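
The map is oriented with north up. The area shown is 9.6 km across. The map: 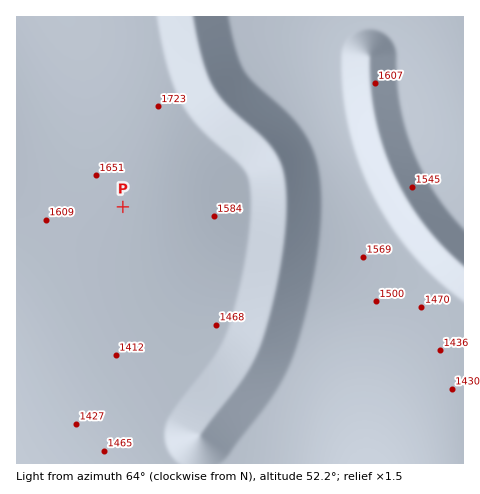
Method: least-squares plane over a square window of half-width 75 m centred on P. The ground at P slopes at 5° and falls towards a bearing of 164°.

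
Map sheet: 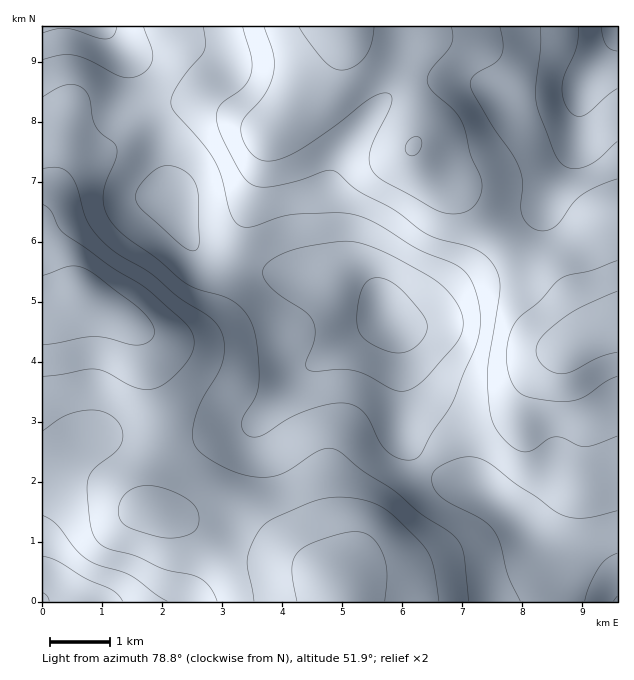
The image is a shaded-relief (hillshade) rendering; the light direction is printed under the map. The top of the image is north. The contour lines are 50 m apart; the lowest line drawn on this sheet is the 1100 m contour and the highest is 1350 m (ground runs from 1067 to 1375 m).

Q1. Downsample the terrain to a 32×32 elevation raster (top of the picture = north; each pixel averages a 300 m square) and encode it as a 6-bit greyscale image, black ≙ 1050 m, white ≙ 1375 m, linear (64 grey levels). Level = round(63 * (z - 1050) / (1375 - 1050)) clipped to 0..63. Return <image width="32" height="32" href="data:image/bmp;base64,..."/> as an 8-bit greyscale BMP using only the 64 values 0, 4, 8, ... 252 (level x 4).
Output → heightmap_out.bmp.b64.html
<image width="32" height="32" href="data:image/bmp;base64,Qk02CAAAAAAAADYEAAAoAAAAIAAAACAAAAABAAgAAAAAAAAEAAATCwAAEwsAAAABAAAAAAAAAAAAAAEBAQACAgIAAwMDAAQEBAAFBQUABgYGAAcHBwAICAgACQkJAAoKCgALCwsADAwMAA0NDQAODg4ADw8PABAQEAAREREAEhISABMTEwAUFBQAFRUVABYWFgAXFxcAGBgYABkZGQAaGhoAGxsbABwcHAAdHR0AHh4eAB8fHwAgICAAISEhACIiIgAjIyMAJCQkACUlJQAmJiYAJycnACgoKAApKSkAKioqACsrKwAsLCwALS0tAC4uLgAvLy8AMDAwADExMQAyMjIAMzMzADQ0NAA1NTUANjY2ADc3NwA4ODgAOTk5ADo6OgA7OzsAPDw8AD09PQA+Pj4APz8/AEBAQABBQUEAQkJCAENDQwBEREQARUVFAEZGRgBHR0cASEhIAElJSQBKSkoAS0tLAExMTABNTU0ATk5OAE9PTwBQUFAAUVFRAFJSUgBTU1MAVFRUAFVVVQBWVlYAV1dXAFhYWABZWVkAWlpaAFtbWwBcXFwAXV1dAF5eXgBfX18AYGBgAGFhYQBiYmIAY2NjAGRkZABlZWUAZmZmAGdnZwBoaGgAaWlpAGpqagBra2sAbGxsAG1tbQBubm4Ab29vAHBwcABxcXEAcnJyAHNzcwB0dHQAdXV1AHZ2dgB3d3cAeHh4AHl5eQB6enoAe3t7AHx8fAB9fX0Afn5+AH9/fwCAgIAAgYGBAIKCggCDg4MAhISEAIWFhQCGhoYAh4eHAIiIiACJiYkAioqKAIuLiwCMjIwAjY2NAI6OjgCPj48AkJCQAJGRkQCSkpIAk5OTAJSUlACVlZUAlpaWAJeXlwCYmJgAmZmZAJqamgCbm5sAnJycAJ2dnQCenp4An5+fAKCgoAChoaEAoqKiAKOjowCkpKQApaWlAKampgCnp6cAqKioAKmpqQCqqqoAq6urAKysrACtra0Arq6uAK+vrwCwsLAAsbGxALKysgCzs7MAtLS0ALW1tQC2trYAt7e3ALi4uAC5ubkAurq6ALu7uwC8vLwAvb29AL6+vgC/v78AwMDAAMHBwQDCwsIAw8PDAMTExADFxcUAxsbGAMfHxwDIyMgAycnJAMrKygDLy8sAzMzMAM3NzQDOzs4Az8/PANDQ0ADR0dEA0tLSANPT0wDU1NQA1dXVANbW1gDX19cA2NjYANnZ2QDa2toA29vbANzc3ADd3d0A3t7eAN/f3wDg4OAA4eHhAOLi4gDj4+MA5OTkAOXl5QDm5uYA5+fnAOjo6ADp6ekA6urqAOvr6wDs7OwA7e3tAO7u7gDv7+8A8PDwAPHx8QDy8vIA8/PzAPT09AD19fUA9vb2APf39wD4+PgA+fn5APr6+gD7+/sA/Pz8AP39/QD+/v4A////AOTc1Mi4qJiQiHRgUEQwIBQMFCAsOEhYcIiUnKSsuMjc2My8rKCQgHh0aFhMQDAcEBAUICw4SFx0iJigqLC4wMzAsJiIfHRkYFxYVExAMCAYGBwgLDxMYHSImKSstLi8wKyYgGxgWFBQUFRUUEQ4MCgkJCg0SFhsfIycrLCwsLC0nJB4YExEREhMVFhUUEhAODQwNEhccICMnKiwrKSgoKSQhHRgTERESFBUWFxcWFBISEhQYHiMmKSssKiglIyMkIR8dGRYUFBUWFxkaGxoYFxcYGx8jJikrLComJCIgICEfHx4cGhgYGRocHiAgHhwbGx0gJCYmJykpJSEgIB8fHx4fHx4cGxobHR8jJSQiHx0dICQoKCYlJSQgHR0eHh0eHR4fHh0bGhseISUnJyUiICAjJysqKCUjIBwaGxwcGxwcHR0dGxkYGh0hJCcpKCYlJCYpLS0qJyQfGhcXGBcYGhkaGhoXFRUXGx8iJSkrKyopKi0vLy0pJR8YFBIRERQXFBUWFRIQERQYHCAkKS0vLy4vMTMzMCsmHxcRDQsMDxIODxAQDQwOERUaHyQpLTAyMzQ2ODg0LykgFg8KBwcJDAkKCwsJCQsPFBofJSotLzI1ODs9PDg0LSMXDwoHBQUGBgYHBwcIDBEXHCEmKi0vMjU6Pj89OjYvJRoSDgoHBQUEBAQGCAsRGB4iJSktLzEzNTo+Pjs3NC4lHBcTDwsJBwYEBQgNEhoiJykqLTAyMzQ1OTw7NzQwKiMdGRYTEA4MCwkKEBYcIyotLS0uMTM0NDU3ODYyLiomIRwaGBYVFBIQDxMZICUqLzAuLCwuMDEyMzMxLiolIh8cGhoaGRgXFRIUGiEnKy8xMS0pKCorLC0uLSsnIRwaGBgZGx0cGRcWExceJiwvMjIxLCclJScnJygnJB8aFhQUFhkcHx8bFxUWGSAnLTEzMzEsJSEgISIjIiAcGBQSERIUGBwgIR4bGBocISYrMDIyMCojHBobHR4eGhURDg4QEhQYHCAjIyEeHh8iJSktLy8tJx8XFBUXGhsYEg0LDA8SFRoeIiYpJyQhISQmKCotLCkjGhIPDxIVGBcTDQoLDxMYHCAjKCwrKCMjJSgpKSooJR8YEQ0NDhEUFhUQDAwPFBofIiUqLi4qJSQmKSsqKSYiHxoVEA0MDQ8TFRMQEBMYHSIkJywxMS4nJigrLi0qJyMhHxsUDgwMDA8SExITFxsfIiQnLjM0MisrLDAyMS4pJiQjHhYQDAsKCw4REhMXGx0fIictMjY2MjEzNjYzLyooJiMdFg8MCQgICw8RERQXGh0hJiswNjk5ODo7ODItKigmIhsTDgoHBgcKDhARExYZHSImKi82PA="/>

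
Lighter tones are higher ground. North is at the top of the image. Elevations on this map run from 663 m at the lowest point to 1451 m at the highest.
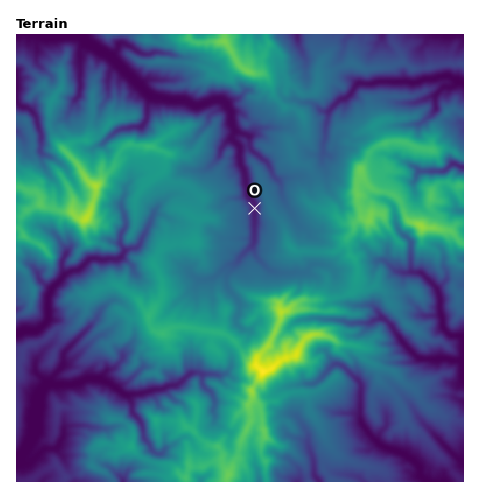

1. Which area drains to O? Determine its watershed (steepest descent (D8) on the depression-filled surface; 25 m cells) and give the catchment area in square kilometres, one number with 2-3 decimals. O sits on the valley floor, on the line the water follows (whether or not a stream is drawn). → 8.287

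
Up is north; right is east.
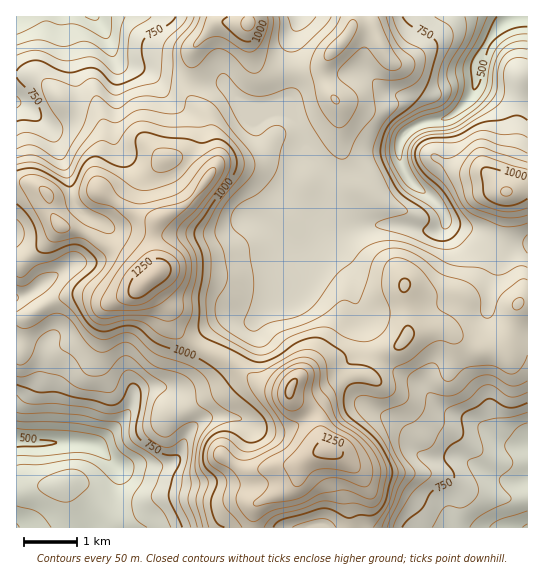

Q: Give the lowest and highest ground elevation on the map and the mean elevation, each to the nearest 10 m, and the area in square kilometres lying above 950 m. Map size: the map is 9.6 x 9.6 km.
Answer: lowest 460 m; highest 1290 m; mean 880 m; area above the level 27.9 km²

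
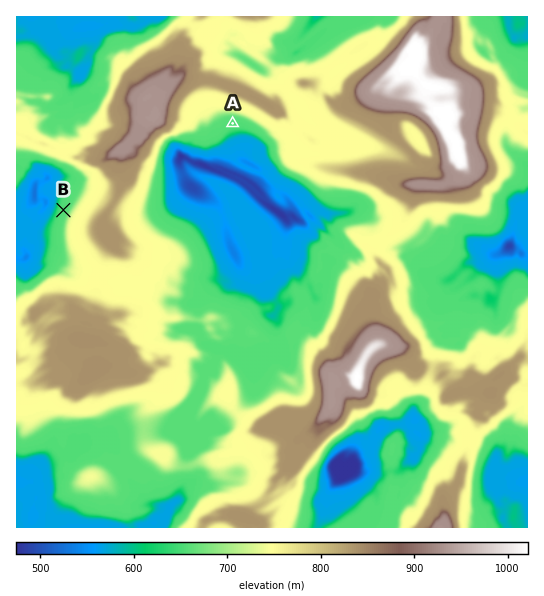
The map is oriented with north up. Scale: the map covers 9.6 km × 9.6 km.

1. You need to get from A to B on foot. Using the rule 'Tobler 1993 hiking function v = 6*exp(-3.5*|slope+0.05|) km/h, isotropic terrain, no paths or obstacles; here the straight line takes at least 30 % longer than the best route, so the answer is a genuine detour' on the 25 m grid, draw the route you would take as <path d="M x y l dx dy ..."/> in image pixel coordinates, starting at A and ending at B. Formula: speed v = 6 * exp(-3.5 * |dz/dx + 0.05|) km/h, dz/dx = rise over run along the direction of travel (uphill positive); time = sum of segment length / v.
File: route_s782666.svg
<path d="M233 123l-20 0-6 3-5 0-8 5-17 0-14 7-8 7-5 10-8 8-3 6-2 2-22 11-2 3-3 5-4 4-5 3-15 0-5 2-10 10-2 1-6 0"/>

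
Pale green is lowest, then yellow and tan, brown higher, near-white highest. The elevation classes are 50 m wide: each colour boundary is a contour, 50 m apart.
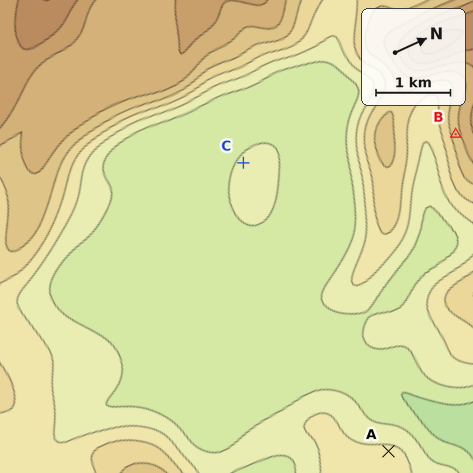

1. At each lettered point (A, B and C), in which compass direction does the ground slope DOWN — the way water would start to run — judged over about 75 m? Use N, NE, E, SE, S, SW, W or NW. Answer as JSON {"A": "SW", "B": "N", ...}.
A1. {"A": "NW", "B": "S", "C": "SW"}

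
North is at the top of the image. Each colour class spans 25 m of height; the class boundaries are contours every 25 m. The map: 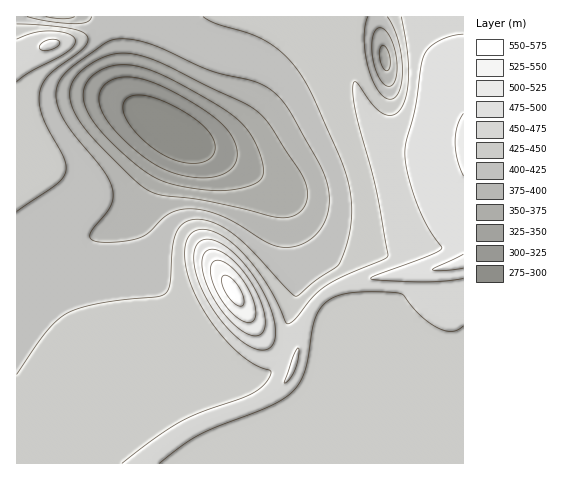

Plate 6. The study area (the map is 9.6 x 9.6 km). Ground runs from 280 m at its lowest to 560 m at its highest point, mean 425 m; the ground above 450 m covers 18.7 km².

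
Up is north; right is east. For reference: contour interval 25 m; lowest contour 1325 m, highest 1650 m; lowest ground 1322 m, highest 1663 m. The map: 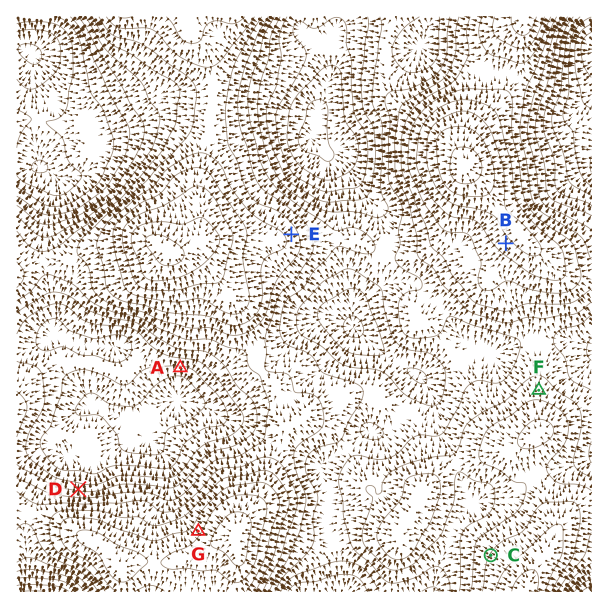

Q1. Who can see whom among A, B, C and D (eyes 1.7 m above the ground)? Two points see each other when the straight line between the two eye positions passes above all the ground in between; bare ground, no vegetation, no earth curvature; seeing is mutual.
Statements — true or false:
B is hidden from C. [false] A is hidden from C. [true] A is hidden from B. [true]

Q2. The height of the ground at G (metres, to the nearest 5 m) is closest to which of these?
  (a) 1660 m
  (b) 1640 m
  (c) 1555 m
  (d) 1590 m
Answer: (d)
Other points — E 1540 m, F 1515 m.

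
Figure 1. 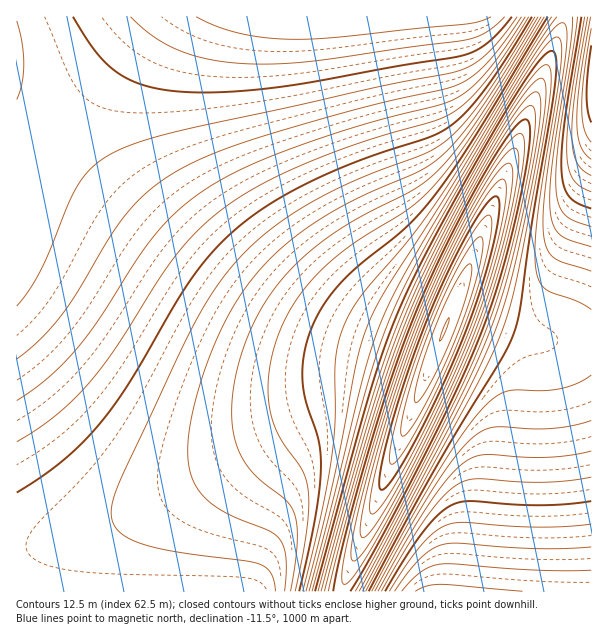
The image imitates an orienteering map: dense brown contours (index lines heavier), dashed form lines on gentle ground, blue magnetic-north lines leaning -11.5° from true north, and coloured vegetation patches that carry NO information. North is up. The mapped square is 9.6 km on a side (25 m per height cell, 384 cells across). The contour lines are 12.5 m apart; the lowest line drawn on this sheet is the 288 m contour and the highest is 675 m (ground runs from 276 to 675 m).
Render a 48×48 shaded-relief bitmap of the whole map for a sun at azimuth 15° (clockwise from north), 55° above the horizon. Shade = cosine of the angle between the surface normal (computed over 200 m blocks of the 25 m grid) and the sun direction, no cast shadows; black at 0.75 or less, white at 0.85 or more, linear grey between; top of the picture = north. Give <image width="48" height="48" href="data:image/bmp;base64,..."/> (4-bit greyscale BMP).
<image width="48" height="48" href="data:image/bmp;base64,Qk32BAAAAAAAAHYAAAAoAAAAMAAAADAAAAABAAQAAAAAAIAEAAATCwAAEwsAABAAAAAAAAAAAAAAABEREQAiIiIAMzMzAERERABVVVUAZmZmAHd3dwCIiIgAmZmZAKqqqgC7u7sAzMzMAN3d3QDu7u4A////AKqZmZmZmZmZmIiIh3iYQSRnd3d3d3d4iKqqmZmZmZmZmYiIiHeIUhNnd3d3d3d4iKqqqqqZmZmZmZiIiIeIYxJWd3d3d3d4iKqqqqqqmZmZmZmIiId4hBJGd3d3d3d3iKqqqqqqqpmZmZmYiId4hiE1d3d3d3d3iLu6qqqqqqmZmZmZmYh3hzElZ3d3d3d4iLu7uqqqqqqZmZmZmZh3iFIkZ3d3d3eIiLu7u7qqqqqpmZmZmZiHiGMTV3d3d4iIiLu7u7uqqqqqmZmZmZmHeIQiRneIiIiIiLu7u7u6qqqqqZmZmZmIeIYiRneIiIiIiLu7u7u7qqqqqpmZmZmYeJdCNXeIiIiIiLu7u7u7qqqqqpmZmZmYd4hSJGeIiIiIiMu7u7u7uqqqqqmZmZmZh4lzJGeIiIiIiMy7u7u7u6qqqqqZmZmZh4mFI1eIiIiIicy7u7u7u6qqqqqpmZmZmImWM0eIiZmZmcy7u7u7u7qqqqqqqZmZmIiYQ0aImZmZmcy7u7u7u7uqqqqqqqmZmYiZYzV4mZmZmcy7u7u7u7u6qqqqqqqqqYiahDV4mZmZmcu7u7u7u7u7qqqqqqqqqpialjR4maqqqru7u7u7u7u7uqqqqqqqqpmKp0Romqqqqru7u7u7u7u7u7qqqqqqqqmZqWRYmqqqqru7u7u7u7u7u7u7u6qqqqqZqnVXmqu7u7u7u7u7u7u7u7u7u7u7u7qZq5ZXmru7u7u7u7u7u7u7u7u7u7u7u7upq7dWiru7u7u7u7u7u7u7u7u7u7u7u7u6q8lmirzMzLu7u7u7u7u7u7u7u7u8zMy7q8t2erzMzLu7u7u7u7u7u7u8zMzMzMzLq8yWebzM3au7u7u7u7u7u8zMzMzMzMzMu823ebzd3aqru7u7u7u7zMzMzMzMzMzMu73JeKzd3aqru7u7u7u8zMzMzMzMzd3dy73aiKzd3qqqu7u7u7vMzMzMzMzd3d3d3Lzsl5vd7qqqu7u7u7vMzMzMzN3d3d3d3LzdqIve7qqqu7u7u7zMzMzM3d3d3d3d3czeyYrO7qqqu7u7u7zMzMzN3d3d3d3d7cze2onN7qqqu7u7u8zMzMzd3d3d3d3u7tzO65m976qqu7u7u8zMzMzd3d3d3e7u7t3N7ait76qqu7u7u8zMzM3d3d3d3u7u7u3N7rmc76qqu7u7vMzMzM3d3d3d3u7u7u7c78mb36qqu7u7vMzMzN3d3d3d7u7u7u7c3+qazqqru7u7vMzMzN3d3d3d7u7u7u7t3vyZzqqru7u7vMzMzN3d3d3d7u7u7u7t3v2pvaq7u7u7zMzMzN3d3d3d7u7u7u7t3f65rKu7u7u7zMzMzN3d3d3d7u7u7u7u3e/Jm7u7u7u7zMzMzN3d3d3d3u7u7u7u3e/qmru7u7u8zMzMzN3d3d3d3u7u7u7u7d/7mbu7u7u8zMzMzM3d3d3d3e7u7u7u7d79mbu7u7u8zMzMzMzd3d3d3d3u7u7u7d3+qLu7u7vMzMzMzMzd3d3d3d3u7u7u/t3uuA=="/>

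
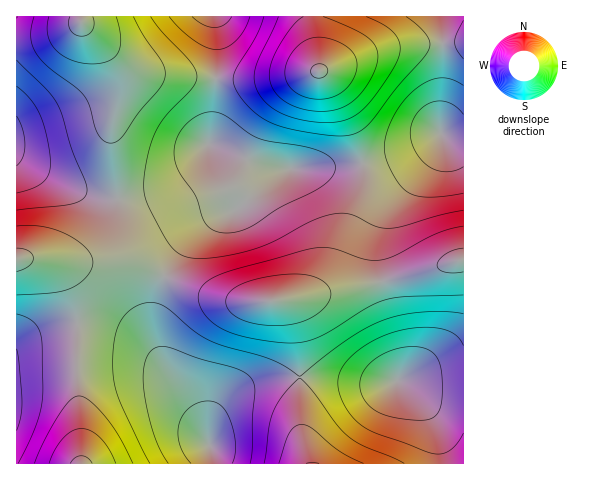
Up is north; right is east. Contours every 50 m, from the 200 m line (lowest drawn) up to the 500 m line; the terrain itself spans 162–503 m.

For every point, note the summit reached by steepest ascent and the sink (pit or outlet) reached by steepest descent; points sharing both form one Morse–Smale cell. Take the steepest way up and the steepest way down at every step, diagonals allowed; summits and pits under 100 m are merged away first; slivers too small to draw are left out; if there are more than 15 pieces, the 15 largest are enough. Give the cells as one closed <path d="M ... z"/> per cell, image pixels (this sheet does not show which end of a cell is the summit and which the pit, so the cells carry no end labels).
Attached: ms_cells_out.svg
<path d="M441 134l-31 16-31 11-35 5-57 3-13 5-33 32-23 10-17 11-24 26-12 24 51 20 27 5 22 0 41-5 76-15 81-22 1-120-16-2z"/><path d="M463 16l-149 0 0 13 5 41-60 9-43 0-3 44-4 21 53 21 15 4 27 0 40-3 35-5 31-11 30-16 13 6 10 0z"/><path d="M49 259l-15 0 14 4 16 14 7 11 6 23 0 71 3 31 1 50 130 1 1-11-12-34-10-19-23-31-11-25-2-30 4-22 6-15-21-10-17-5-51 0z"/><path d="M463 260l-81 22-76 15-23 3-1 1 8 7 6 18 4 28 0 23 23 1 47 6 30-3 35 21 28 2z"/><path d="M81 22l-11 7-16 6-38 5 0 117 19 13 40 20 26 8 16 1 1-14-6-38 0-25 7-27 0-22-9-17z"/><path d="M165 276l-7 16-4 22 2 30 11 25 29 41 12 31 4-22 6-12 10-11 29-14 24-4 19-1-2-36-4-25-6-11-7-4-38 1-22-4-22-7z"/><path d="M33 259l-17 1 0 203 65 1 0-30-4-52 1-60-2-18-5-16-7-11-16-14z"/><path d="M97 38l-2 1 18 21 7 18-1 17-7 27 0 25 4 27 2 25 28-3 32-12 17-15 15-26 3-20 3-43-64-6-15-3-15-9z"/><path d="M323 378l-23 0 1 52 7 34 132-1-2-23-4-19-12-18-19-19-4-3-29 3z"/><path d="M210 144l-3 1-12 24-17 15-27 10-33 5-3 29-6 15-8 10-19 7-22 0 66 2 39 14 12-23 24-26 17-11 23-10 30-30 16-7-25-4z"/><path d="M17 157l-1 102 66 1 19-7 8-10 6-15 3-28-17-2-26-8-40-20z"/><path d="M299 378l-18 0-24 4-29 14-10 11-8 20-1 17 3 9 0 10 95 1-6-34z"/><path d="M214 16l-132 0-1 6 41 40 15 9 15 3 63 5 2-50z"/><path d="M313 16l-98 0 2 13-1 49 43 1 60-8z"/><path d="M405 384l-2 0 19 19 12 18 4 19 2 23 23 1 1-59-29-3z"/>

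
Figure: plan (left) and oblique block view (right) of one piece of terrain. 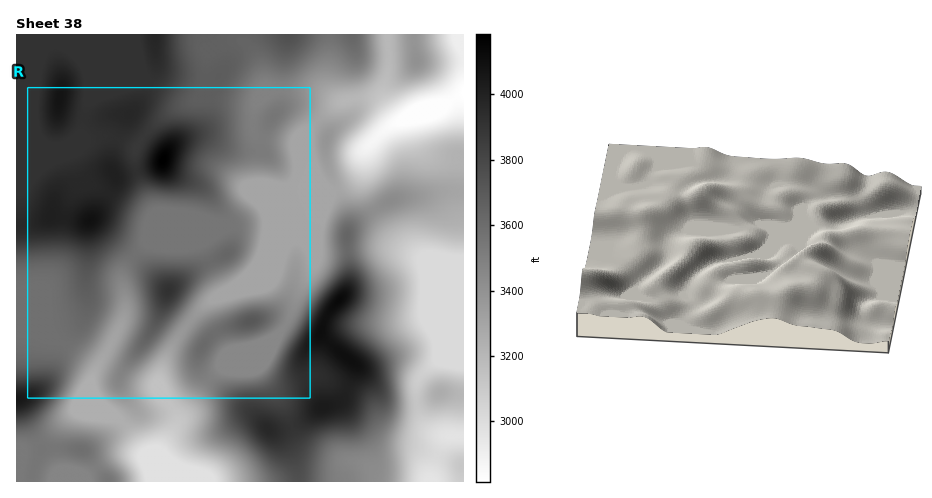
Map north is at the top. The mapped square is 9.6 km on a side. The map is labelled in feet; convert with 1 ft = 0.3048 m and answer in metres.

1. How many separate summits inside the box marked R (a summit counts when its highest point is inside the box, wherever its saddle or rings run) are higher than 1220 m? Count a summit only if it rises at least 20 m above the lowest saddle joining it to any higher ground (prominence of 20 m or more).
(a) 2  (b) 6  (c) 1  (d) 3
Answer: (d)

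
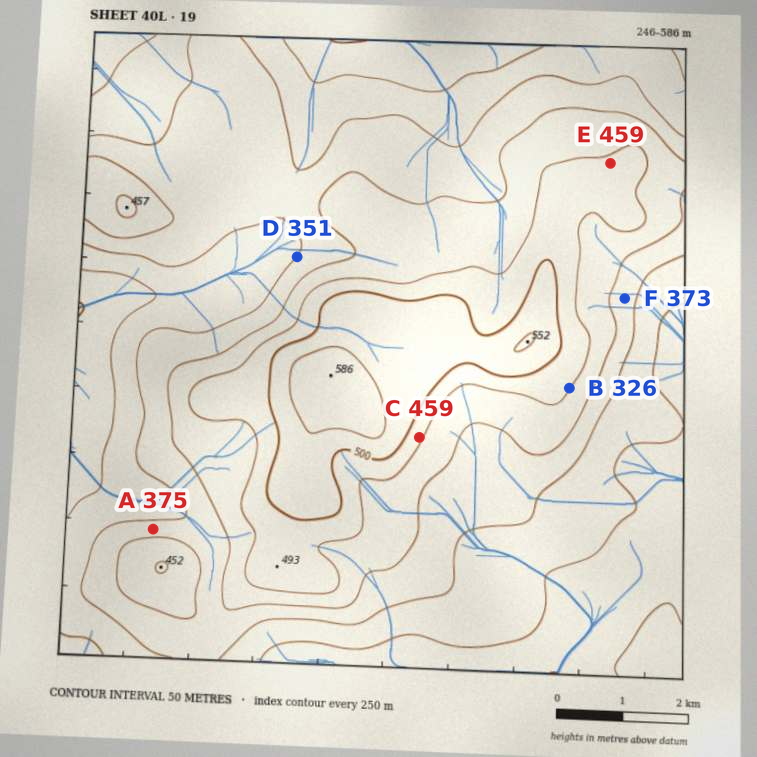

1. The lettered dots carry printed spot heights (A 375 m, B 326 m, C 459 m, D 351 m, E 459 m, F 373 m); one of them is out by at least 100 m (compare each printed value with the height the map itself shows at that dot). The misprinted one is B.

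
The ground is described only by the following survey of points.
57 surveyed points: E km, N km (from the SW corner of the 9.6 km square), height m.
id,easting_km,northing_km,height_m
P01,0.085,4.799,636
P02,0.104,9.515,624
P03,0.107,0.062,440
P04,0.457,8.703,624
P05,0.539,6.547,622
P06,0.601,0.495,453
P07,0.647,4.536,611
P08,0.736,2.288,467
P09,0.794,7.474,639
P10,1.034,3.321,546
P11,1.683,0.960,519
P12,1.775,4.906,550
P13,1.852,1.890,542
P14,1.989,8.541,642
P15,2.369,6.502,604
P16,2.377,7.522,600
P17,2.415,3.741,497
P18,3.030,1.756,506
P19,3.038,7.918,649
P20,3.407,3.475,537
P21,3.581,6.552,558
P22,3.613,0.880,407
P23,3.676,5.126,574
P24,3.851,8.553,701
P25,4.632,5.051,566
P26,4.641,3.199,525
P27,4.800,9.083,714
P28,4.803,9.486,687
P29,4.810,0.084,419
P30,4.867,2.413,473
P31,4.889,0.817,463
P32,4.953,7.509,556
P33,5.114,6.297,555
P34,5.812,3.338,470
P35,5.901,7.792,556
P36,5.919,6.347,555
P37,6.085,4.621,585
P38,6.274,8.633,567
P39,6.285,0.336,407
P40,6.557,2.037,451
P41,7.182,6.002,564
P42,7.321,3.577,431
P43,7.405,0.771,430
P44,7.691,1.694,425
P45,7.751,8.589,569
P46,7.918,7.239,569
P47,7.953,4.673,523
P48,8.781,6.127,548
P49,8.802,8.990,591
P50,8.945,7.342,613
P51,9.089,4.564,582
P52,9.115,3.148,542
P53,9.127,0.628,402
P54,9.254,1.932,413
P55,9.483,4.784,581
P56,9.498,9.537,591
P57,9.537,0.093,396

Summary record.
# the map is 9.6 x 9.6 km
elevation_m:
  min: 390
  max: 730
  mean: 540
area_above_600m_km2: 17.8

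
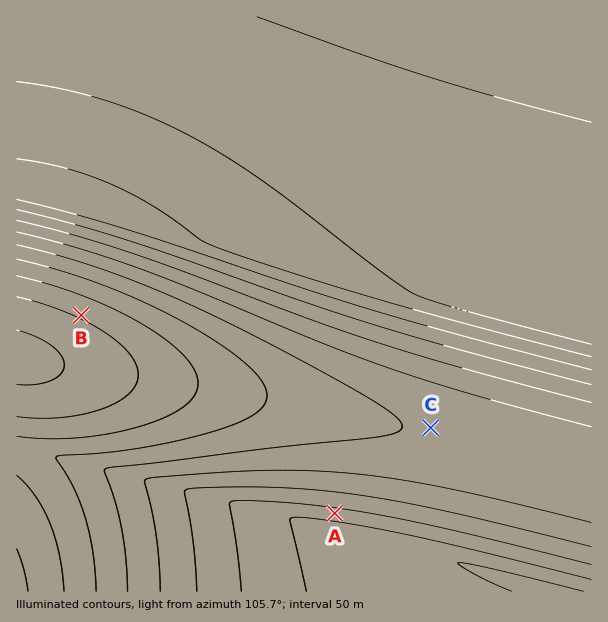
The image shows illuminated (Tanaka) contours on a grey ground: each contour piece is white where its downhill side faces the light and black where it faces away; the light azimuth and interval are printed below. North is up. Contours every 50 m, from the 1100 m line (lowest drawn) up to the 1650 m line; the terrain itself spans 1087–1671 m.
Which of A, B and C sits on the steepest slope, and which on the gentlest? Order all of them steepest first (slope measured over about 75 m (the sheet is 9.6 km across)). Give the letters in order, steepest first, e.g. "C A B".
A B C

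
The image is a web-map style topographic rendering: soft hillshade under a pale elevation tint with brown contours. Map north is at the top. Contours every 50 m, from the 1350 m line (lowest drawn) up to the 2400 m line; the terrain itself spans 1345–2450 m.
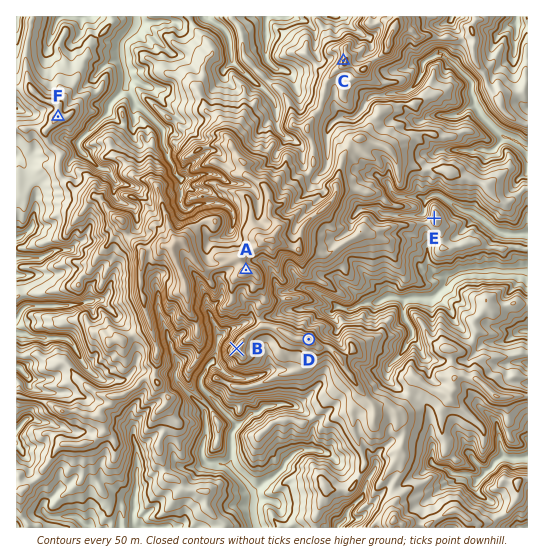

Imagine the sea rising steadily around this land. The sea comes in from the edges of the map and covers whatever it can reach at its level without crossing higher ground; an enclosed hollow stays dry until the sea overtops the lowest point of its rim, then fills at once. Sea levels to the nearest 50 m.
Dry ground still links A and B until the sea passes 2050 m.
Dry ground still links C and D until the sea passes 1850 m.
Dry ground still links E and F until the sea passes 1650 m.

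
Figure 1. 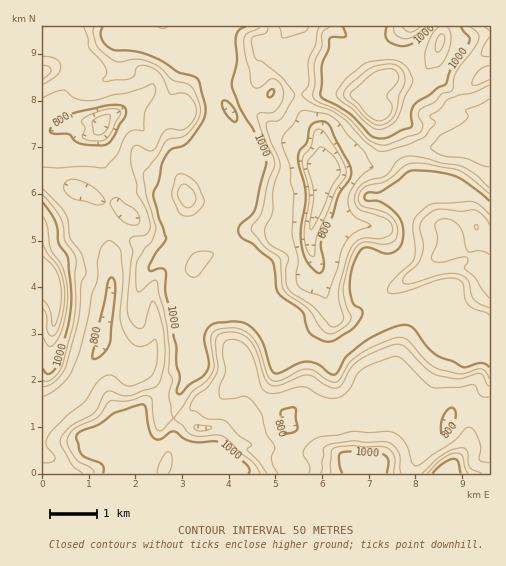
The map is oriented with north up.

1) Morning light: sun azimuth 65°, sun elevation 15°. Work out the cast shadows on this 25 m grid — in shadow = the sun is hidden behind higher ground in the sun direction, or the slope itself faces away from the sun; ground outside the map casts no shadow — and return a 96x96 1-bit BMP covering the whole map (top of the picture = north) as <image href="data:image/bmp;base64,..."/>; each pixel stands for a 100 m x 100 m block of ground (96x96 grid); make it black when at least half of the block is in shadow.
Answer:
<image width="96" height="96" href="data:image/bmp;base64,Qk2+BAAAAAAAAD4AAAAoAAAAYAAAAGAAAAABAAEAAAAAAIAEAAATCwAAEwsAAAIAAAAAAAAA////AAAAAAAAAAAAAAAAAAAAAAAGQAAAAAAADAAAEAAfwAAAAAAABAAAAAA/AAAAAAAADgAAAAA/AAAAAAAABgAAAAA+AAAAAAAAAAAAAAAcAAAAAAAAAAAAAAAMAAAAAAAAAAAAAAAAAAAAAAAAAAAAAAAAAAAAAAAAAAAAAAAAAAAAAAAAAAAAAYAAAAAAAAAAAAAAAYAAAAAAAAAAAAAAAIAAAAAAAAAAAAAAAIAAAAAAAAAAAAAAAAAAAAAAAAAAAAAAAAAAAAAwAAAAAAAAAAAAAAAwAAAAAAAAAAAAAAAQAAeAOAAAAAYAAAAYAA/A/AAAAA+AAACYAB/A/AAAAA+AAAH4AD+AeAAA+AcAAAHwAD+AIAAB8AMAAAHwAD+AAAAD8AAAAAHwAH8AAAAH4AAAAAHwAH8AAAAPwAAAAAHwAH8AAAAPgAAAAAHwAH4AAAAHAACABgHwAP4AAAACAADABgHwAPwAAAAAAADABgHwAPgAAAAAAAHABwHwACAAAAAAAADAB2HwAAAAAAAAAADAA+HwAAAAAcAAAADAA+HgAAAAA8AAAAPAA+HgAAAAB8AAAA8AA+HgAAAAB8AAAD4AA+HgAAAAB8AAAHwAA+HAAAAAB8AAAHgAA+DAAAAAB8AAAHgAAfDAAAAAB8AAAPgAAfBAAAAAB8AAAfAAAfAAAAAAB8AAAPAAAPAAAAAAA8AAAAAAAHgAAAAAG+AAAAAAADAAAAAAGeAAAAAAABAAAAAAOeAAgAAAADAAAAAAMOAAwAAAAHAAAAAAcCAAgAAAACAAAAAAcAABgAAAAAAAAAAAMAAbgAAAAAMAAAAAMAB7gAAAAA+AAAAAMAD/gAAAAA+AAAAAGAH5AAAAAB+AAAAAGAP4AAAAAB+AAAAAHf/wAAAAAB+cAAAAH//gAAAAAB88AAAAH/wAAAAAAB88AAAAD/gAAAAAAA88AAAAB3gAAAAAAA4YAAAABzgAAAAAAA4IAAAAAAAAAAAAAAwAAAAAAQAAAAAAABgAAAAAA8AAAAAAABgAAAAAA+AAAAAAABAAAAAAB+AAAAAAAAAAAAAAD+AAAAAAAAAAAAAAD8AAAAAAAAAAAAAAP8AAAAAAAAAAAAAAf78AAAAAAADAAAAAf/8AAAAAAAAAAAAAf/8AAAAABwAAAAAAf/4AAAAABwAAAAAAf/4AAAAAA4ABgAAAf/8AAAAAAwABwAAA//8AAAAAA8AD4AAA//4AAAAAA+AD4AAA//wAAAAAAcAD4AAB//gAAAAAAAAD4AAB//AAAAAAAAAD4AAA8+AAAAAAAAADwAAAYMAAAAAAAABhwAAA4AAAAAAAAADggAAB8AAAAAAAAAHgAAAB8AAAAAAAAAPwAAAB8AAAAAAAAAfgAAAB4AAAAAAAAAfAAAAA4AAAAAAACAeAAAAAYAAAAAAAPgAAAAAAAAAAAAAAfAAAAAAAAAAAAAAAeAAAAAAAeAAAAAAA+AAAAAAAeAAAAAAA8AAAAAAAeAAAAAAA8AAAAAAAMAAAAAAAAAAAAAAAAAAAAAA="/>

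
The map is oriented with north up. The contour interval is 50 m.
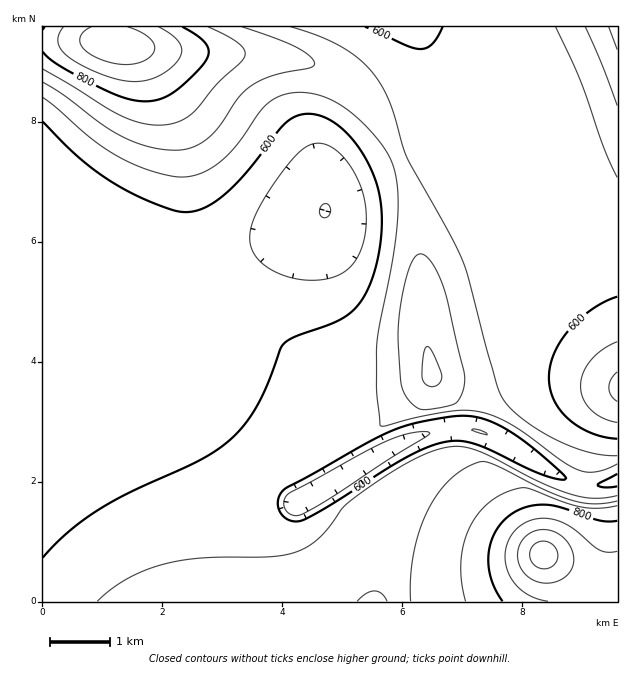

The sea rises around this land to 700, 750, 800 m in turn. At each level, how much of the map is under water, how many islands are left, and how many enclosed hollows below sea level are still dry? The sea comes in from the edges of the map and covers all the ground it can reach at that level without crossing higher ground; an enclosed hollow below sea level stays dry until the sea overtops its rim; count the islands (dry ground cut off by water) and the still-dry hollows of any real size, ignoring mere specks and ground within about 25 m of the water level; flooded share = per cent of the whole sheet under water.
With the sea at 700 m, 83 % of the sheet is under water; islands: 1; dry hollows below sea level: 0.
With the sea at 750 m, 91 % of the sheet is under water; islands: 0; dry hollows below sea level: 0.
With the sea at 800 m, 94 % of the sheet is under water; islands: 0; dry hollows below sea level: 0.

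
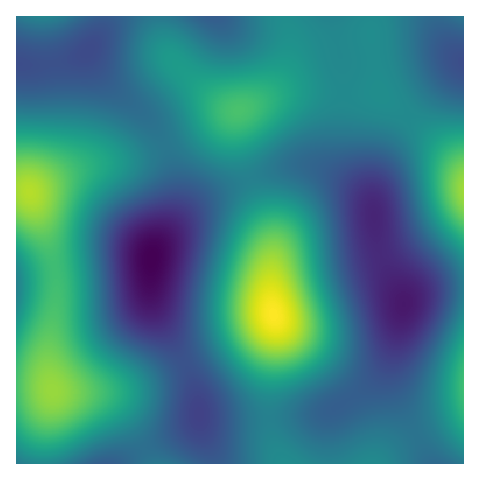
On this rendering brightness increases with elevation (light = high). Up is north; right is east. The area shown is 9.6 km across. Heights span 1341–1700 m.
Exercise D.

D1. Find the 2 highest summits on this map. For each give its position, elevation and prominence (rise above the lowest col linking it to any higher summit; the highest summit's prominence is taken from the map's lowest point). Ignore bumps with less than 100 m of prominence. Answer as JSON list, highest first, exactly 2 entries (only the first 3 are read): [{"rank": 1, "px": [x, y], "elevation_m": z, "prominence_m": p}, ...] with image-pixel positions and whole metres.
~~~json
[{"rank": 1, "px": [273, 314], "elevation_m": 1700, "prominence_m": 359}, {"rank": 2, "px": [29, 193], "elevation_m": 1660, "prominence_m": 177}]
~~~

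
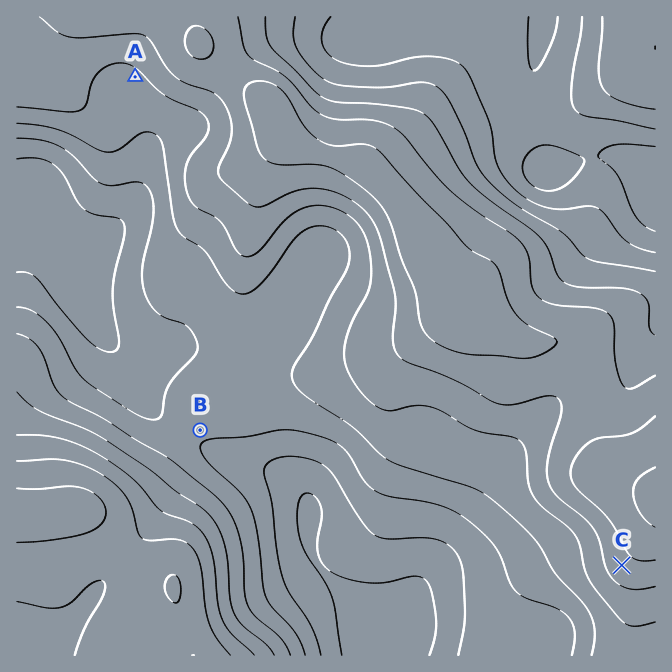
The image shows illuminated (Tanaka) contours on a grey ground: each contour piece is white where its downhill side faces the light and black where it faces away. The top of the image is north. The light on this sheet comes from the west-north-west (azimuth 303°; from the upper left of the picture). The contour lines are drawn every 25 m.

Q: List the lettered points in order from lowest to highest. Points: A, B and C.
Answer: B A C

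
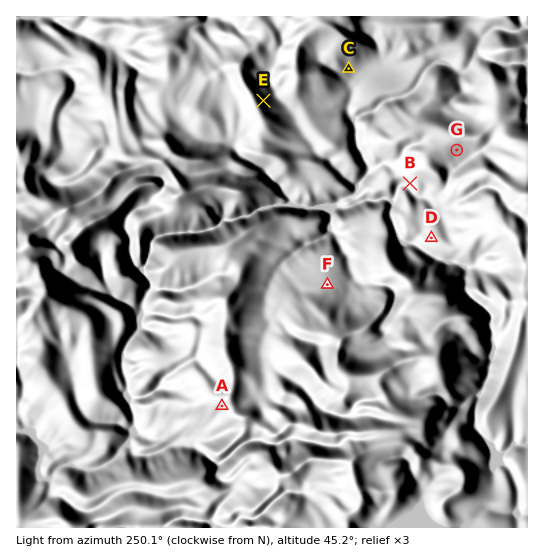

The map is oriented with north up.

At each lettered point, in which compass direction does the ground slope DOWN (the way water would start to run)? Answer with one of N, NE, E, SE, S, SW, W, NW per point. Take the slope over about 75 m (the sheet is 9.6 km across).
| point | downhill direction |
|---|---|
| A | SW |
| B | SW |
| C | SE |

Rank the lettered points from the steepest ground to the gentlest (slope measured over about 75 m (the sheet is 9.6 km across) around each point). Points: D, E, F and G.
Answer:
E G D F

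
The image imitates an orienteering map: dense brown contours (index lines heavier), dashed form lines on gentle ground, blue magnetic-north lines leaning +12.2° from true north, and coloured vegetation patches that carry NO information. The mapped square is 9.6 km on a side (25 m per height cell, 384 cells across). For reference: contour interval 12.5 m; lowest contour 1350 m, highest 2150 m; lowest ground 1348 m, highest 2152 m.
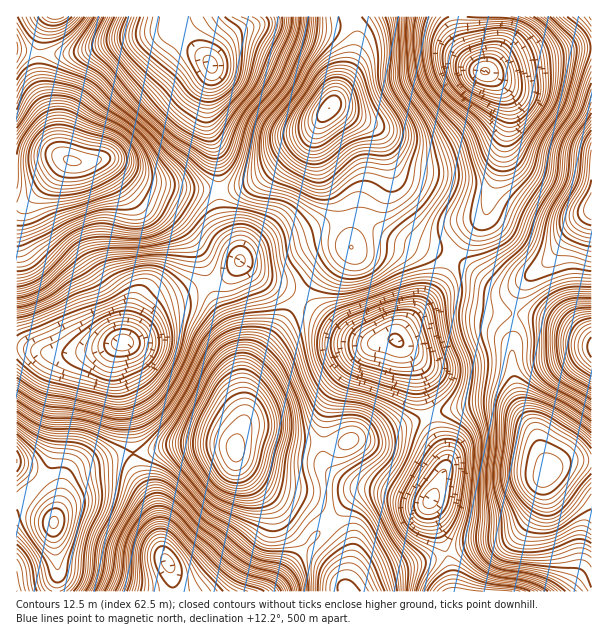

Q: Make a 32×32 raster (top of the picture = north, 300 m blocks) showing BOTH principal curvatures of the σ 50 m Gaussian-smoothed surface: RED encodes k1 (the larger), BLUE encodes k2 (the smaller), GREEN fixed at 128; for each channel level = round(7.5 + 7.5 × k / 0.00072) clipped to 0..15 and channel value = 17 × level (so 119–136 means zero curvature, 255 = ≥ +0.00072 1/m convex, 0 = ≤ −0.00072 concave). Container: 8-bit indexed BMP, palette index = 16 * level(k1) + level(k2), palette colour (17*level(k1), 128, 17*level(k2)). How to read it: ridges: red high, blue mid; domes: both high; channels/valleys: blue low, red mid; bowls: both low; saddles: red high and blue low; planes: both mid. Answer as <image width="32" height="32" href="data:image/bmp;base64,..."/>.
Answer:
<image width="32" height="32" href="data:image/bmp;base64,Qk02CAAAAAAAADYEAAAoAAAAIAAAACAAAAABAAgAAAAAAAAEAAATCwAAEwsAAAABAAAAAAAAAIAAABGAAAAigAAAM4AAAESAAABVgAAAZoAAAHeAAACIgAAAmYAAAKqAAAC7gAAAzIAAAN2AAADugAAA/4AAAACAEQARgBEAIoARADOAEQBEgBEAVYARAGaAEQB3gBEAiIARAJmAEQCqgBEAu4ARAMyAEQDdgBEA7oARAP+AEQAAgCIAEYAiACKAIgAzgCIARIAiAFWAIgBmgCIAd4AiAIiAIgCZgCIAqoAiALuAIgDMgCIA3YAiAO6AIgD/gCIAAIAzABGAMwAigDMAM4AzAESAMwBVgDMAZoAzAHeAMwCIgDMAmYAzAKqAMwC7gDMAzIAzAN2AMwDugDMA/4AzAACARAARgEQAIoBEADOARABEgEQAVYBEAGaARAB3gEQAiIBEAJmARACqgEQAu4BEAMyARADdgEQA7oBEAP+ARAAAgFUAEYBVACKAVQAzgFUARIBVAFWAVQBmgFUAd4BVAIiAVQCZgFUAqoBVALuAVQDMgFUA3YBVAO6AVQD/gFUAAIBmABGAZgAigGYAM4BmAESAZgBVgGYAZoBmAHeAZgCIgGYAmYBmAKqAZgC7gGYAzIBmAN2AZgDugGYA/4BmAACAdwARgHcAIoB3ADOAdwBEgHcAVYB3AGaAdwB3gHcAiIB3AJmAdwCqgHcAu4B3AMyAdwDdgHcA7oB3AP+AdwAAgIgAEYCIACKAiAAzgIgARICIAFWAiABmgIgAd4CIAIiAiACZgIgAqoCIALuAiADMgIgA3YCIAO6AiAD/gIgAAICZABGAmQAigJkAM4CZAESAmQBVgJkAZoCZAHeAmQCIgJkAmYCZAKqAmQC7gJkAzICZAN2AmQDugJkA/4CZAACAqgARgKoAIoCqADOAqgBEgKoAVYCqAGaAqgB3gKoAiICqAJmAqgCqgKoAu4CqAMyAqgDdgKoA7oCqAP+AqgAAgLsAEYC7ACKAuwAzgLsARIC7AFWAuwBmgLsAd4C7AIiAuwCZgLsAqoC7ALuAuwDMgLsA3YC7AO6AuwD/gLsAAIDMABGAzAAigMwAM4DMAESAzABVgMwAZoDMAHeAzACIgMwAmYDMAKqAzAC7gMwAzIDMAN2AzADugMwA/4DMAACA3QARgN0AIoDdADOA3QBEgN0AVYDdAGaA3QB3gN0AiIDdAJmA3QCqgN0Au4DdAMyA3QDdgN0A7oDdAP+A3QAAgO4AEYDuACKA7gAzgO4ARIDuAFWA7gBmgO4Ad4DuAIiA7gCZgO4AqoDuALuA7gDMgO4A3YDuAO6A7gD/gO4AAID/ABGA/wAigP8AM4D/AESA/wBVgP8AZoD/AHeA/wCIgP8AmYD/AKqA/wC7gP8AzID/AN2A/wDugP8A/4D/AJXp/ey4psOykpOCkqJgUIDV+8nIttWicoOzxHWDw+W0QtX22Li3lFBQgJKVtsiy4ePJycioxvXjsMP52dbVtWN05/a2lKRSIECChZeo7OjSkZTX17e0xNHQ1fv6yaeEYtT8+7eVtnNAQJW3pbXGuKZyksbopmJhkbKmp+fGx5Wgsdn558jIxJCAhci2xcTGl5W0teajUSBBYqSkw8Xpt6Bwk8bIt7bDkICFuOr45rWmp5ZzsqKUQGBwlNbZ+9q4c7Oit7eXlbKxkaXJ/fzJpIR1pIOUlaeDcGCEyfzaytm39tPIysjE0/Pj1+ra68mFY3O12LjJt5VgQHGX+Ni5ufrFw8bK2PT08/XXy8rY17iissXr+9i1pJJwYJTn+MjY6oWDlrmnk5OTpMfZyMja26SgtNrbxtXk5MOhtPj7+tiYhnOWhYRSVGN0l+fZytq6ppGipri2pcPl5LXW9/e4qJd0U4NydGN1YnSG2OnZ2biGdJOEh4aFY3OTlrbz4pJzhHJigoN0Y3ViY3bI6erIt5WFdGJjc2NhYHKktvXSkWFiYGKUk4JRMEJCg8fp6celtZRTYjBzUmCEl7a2+OimQ0FyhISVgzFBUoPBtMa3xsW1xHJhYGBCcpa5ybfI96RiUaOCg4WVdISktaOhxaaVxLTEw4SFYlBglMm4lqTjonBxyreUdaimoqaFlbORdISjtLPEx5iWlYCglKe4t9a0kqfbyoSVhoRhQIOktJJjcaOUlbjq68a2tMOjx7bY+OfFx8nIpnSDg4RyoqXXdDFTp6iXqcrK19bHtcS1pbbm5qWWtaWlY4SluMfDxKZzQWOUp5eouaiFdZempXNkY5TlxafZuKWFg7b7+8emhJRjhJOlhaSVlKWFpYNzU1Njlsb52ufFtqeEs8W5p5ejxMWndHOjs4WGuKioh4SDg5OVpun51NbIyailo7bI5+Ph9ui2htjGcnWXuaipqLOyo4RkhMTHudr6+fv29ObHsrDU5bWn17d0U7S1lrm5tYFycnSFltnt+uj5/vrWtKaAYJPmx8n5p2R018a0tqmWcYCjt7i4uOrKt9fbyaZyYmCQpNn6+PnIpeX6+de1ubeigJK3uMi158i2pLSUcXKFkaDF2df4+vvp5PjIt7XHxrKAYXWElNfnyMimhIOEh4RxcHSFdZb4/OultYWmhXRicGBCUYWn59aVpseXhYaWhkEQQYNkdOf598WjkoNiUABAYXV0hMfjsKCQo5Z0dYSTUEGDpYWW1eXU1ei2dGGAMDB0hXWDtNLBwLCQcFFTc6SDhKKjc4XU07XH+adicJKFcnFjYoGRt/f4x5NzcnOElpWVgVAgYeXmttj4xWFxk6VzQVF0x7U="/>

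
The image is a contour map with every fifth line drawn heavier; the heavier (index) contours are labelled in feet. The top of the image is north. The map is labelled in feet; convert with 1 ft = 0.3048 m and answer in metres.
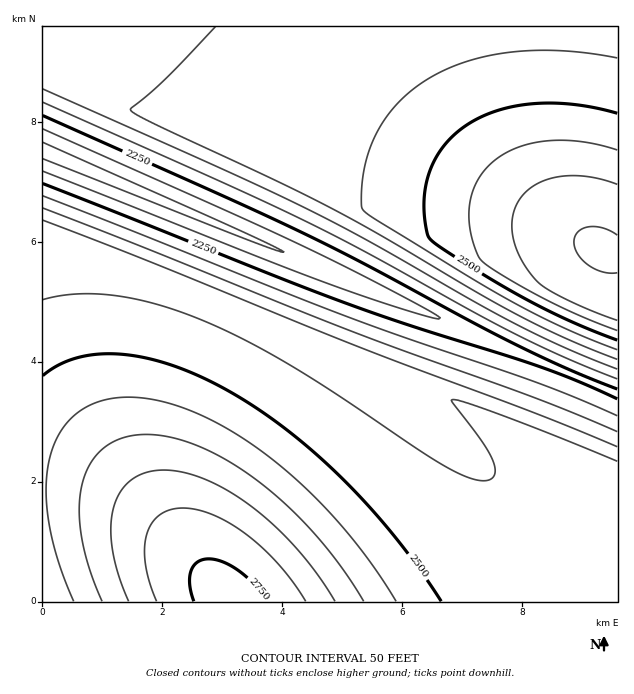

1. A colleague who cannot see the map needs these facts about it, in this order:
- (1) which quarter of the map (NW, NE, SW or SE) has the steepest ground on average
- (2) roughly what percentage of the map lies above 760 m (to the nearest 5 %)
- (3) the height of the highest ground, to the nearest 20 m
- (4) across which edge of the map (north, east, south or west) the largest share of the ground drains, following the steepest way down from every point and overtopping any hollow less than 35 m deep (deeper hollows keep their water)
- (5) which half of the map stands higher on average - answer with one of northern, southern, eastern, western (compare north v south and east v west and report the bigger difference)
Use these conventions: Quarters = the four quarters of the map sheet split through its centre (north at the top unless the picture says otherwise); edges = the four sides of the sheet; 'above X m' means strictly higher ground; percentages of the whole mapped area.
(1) The steepest ground, on average, is in the north-west quarter.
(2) Roughly 35 % of the ground is higher than 760 m.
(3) About 840 m is the highest elevation on the sheet.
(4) Most of the ground drains across the western edge.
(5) On average the southern half of the map is the higher ground.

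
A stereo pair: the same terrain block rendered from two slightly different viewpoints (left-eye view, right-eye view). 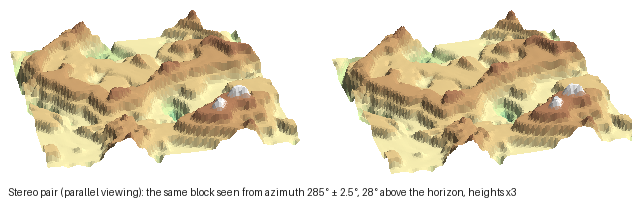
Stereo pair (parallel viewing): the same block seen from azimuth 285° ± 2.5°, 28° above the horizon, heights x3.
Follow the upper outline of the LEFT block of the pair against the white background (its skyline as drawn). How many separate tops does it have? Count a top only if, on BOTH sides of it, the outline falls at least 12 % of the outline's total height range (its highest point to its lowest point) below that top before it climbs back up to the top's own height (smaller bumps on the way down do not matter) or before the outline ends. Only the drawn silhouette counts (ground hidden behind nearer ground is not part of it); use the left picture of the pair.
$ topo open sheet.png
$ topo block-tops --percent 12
2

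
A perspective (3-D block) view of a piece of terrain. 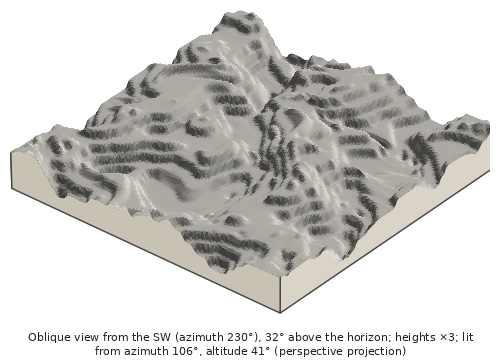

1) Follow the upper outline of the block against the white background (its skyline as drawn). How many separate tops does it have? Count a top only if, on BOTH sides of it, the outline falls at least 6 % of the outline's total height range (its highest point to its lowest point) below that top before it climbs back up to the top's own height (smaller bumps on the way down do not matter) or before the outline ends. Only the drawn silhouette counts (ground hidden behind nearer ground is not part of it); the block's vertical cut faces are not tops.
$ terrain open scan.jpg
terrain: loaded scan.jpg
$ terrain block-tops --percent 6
2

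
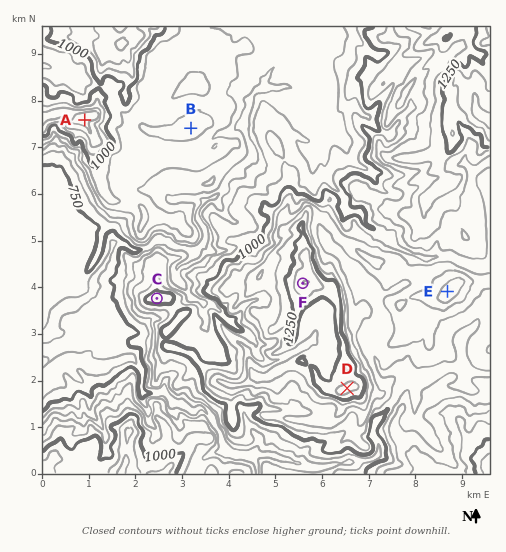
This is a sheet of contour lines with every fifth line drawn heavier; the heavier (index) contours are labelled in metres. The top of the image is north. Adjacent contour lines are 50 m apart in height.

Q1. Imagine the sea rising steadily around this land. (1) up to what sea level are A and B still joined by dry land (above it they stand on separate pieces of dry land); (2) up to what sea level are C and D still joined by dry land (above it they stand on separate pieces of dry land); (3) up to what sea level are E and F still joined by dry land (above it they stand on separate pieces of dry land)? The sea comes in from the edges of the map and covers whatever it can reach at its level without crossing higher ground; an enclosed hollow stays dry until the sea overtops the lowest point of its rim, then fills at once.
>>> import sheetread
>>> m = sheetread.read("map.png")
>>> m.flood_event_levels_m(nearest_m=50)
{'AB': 950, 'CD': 1000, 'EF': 1100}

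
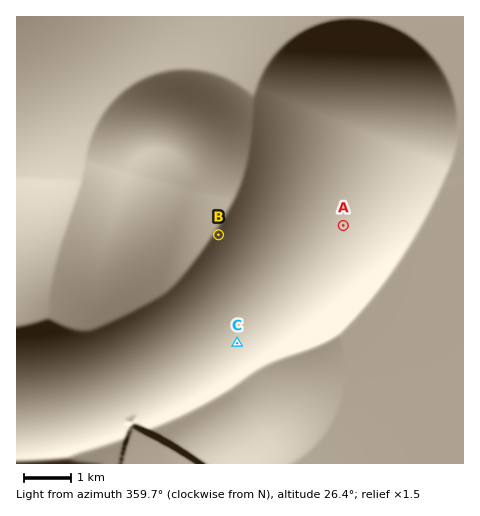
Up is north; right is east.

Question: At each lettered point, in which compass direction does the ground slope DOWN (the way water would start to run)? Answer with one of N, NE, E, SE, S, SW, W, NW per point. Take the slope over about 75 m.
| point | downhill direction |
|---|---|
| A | NW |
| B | SE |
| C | NW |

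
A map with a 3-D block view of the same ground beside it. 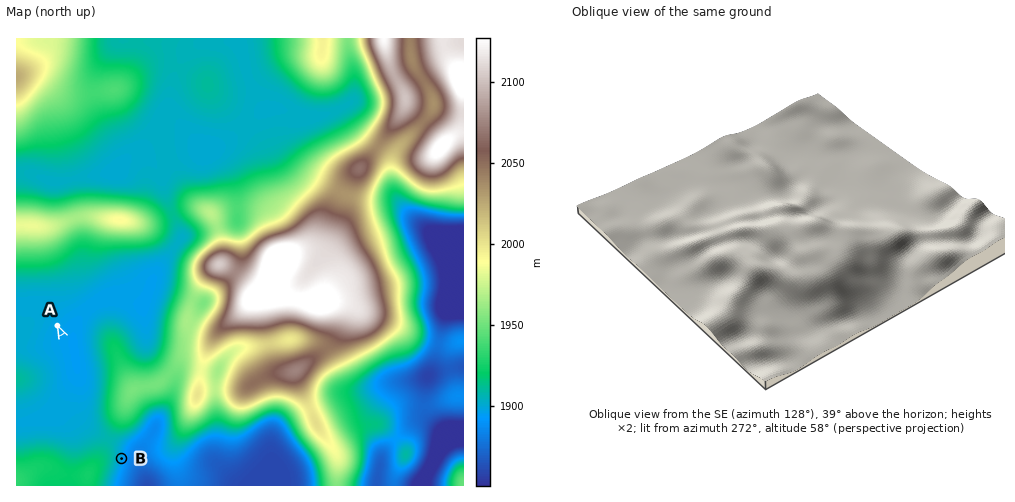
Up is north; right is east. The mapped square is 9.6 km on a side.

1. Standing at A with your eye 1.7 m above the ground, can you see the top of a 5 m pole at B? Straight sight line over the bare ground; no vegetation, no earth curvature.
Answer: no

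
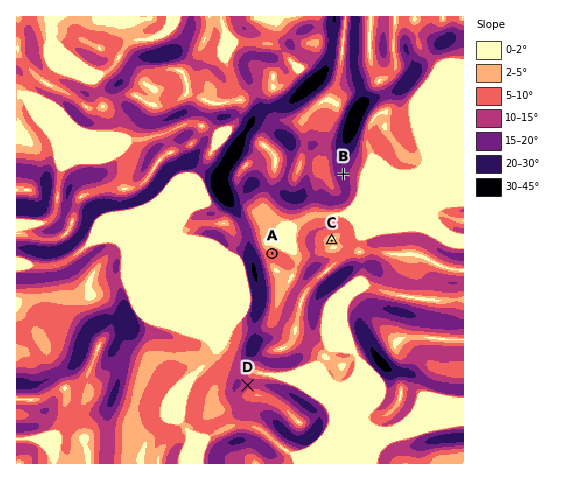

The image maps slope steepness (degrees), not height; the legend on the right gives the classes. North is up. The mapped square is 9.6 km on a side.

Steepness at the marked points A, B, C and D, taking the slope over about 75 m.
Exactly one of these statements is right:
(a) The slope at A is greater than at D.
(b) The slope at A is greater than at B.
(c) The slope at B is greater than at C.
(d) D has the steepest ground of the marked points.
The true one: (c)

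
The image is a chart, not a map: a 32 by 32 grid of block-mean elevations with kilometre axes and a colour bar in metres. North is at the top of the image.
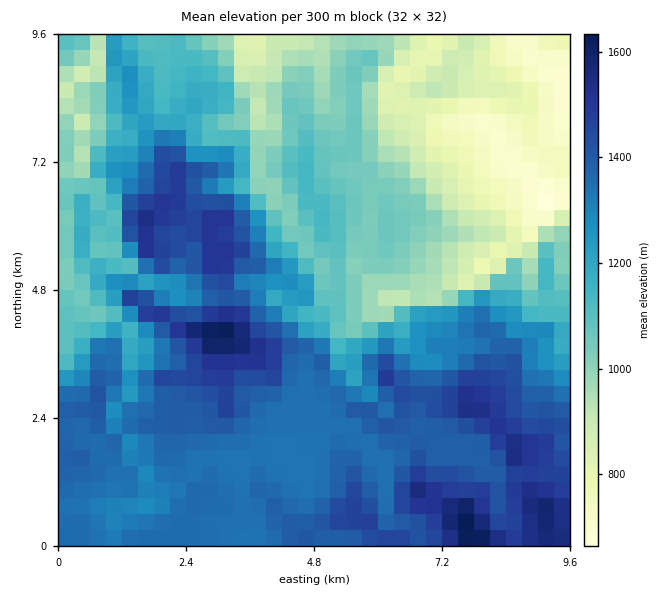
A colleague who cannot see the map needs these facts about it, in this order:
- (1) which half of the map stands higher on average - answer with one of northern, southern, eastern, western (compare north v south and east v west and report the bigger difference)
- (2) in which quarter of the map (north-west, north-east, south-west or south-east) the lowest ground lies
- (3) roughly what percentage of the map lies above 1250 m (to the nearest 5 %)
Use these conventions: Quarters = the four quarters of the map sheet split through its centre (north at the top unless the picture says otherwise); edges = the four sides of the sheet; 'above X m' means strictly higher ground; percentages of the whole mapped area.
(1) Taken as a whole, the southern half is higher than the northern.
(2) Look to the north-east quarter for the lowest ground.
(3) Ground above 1250 m makes up about 50 % of the sheet.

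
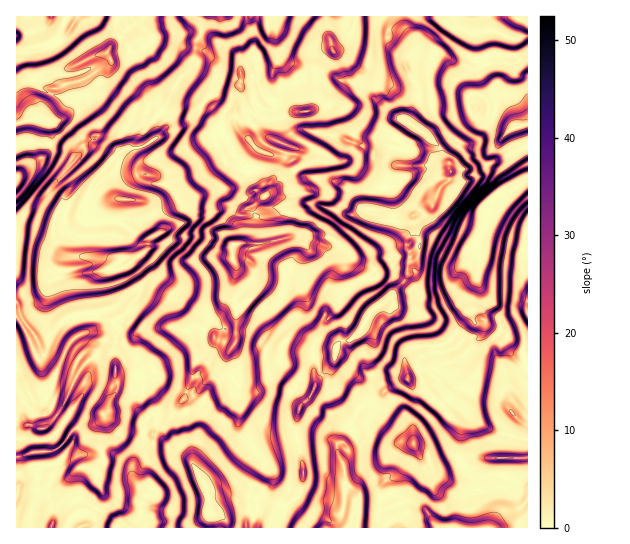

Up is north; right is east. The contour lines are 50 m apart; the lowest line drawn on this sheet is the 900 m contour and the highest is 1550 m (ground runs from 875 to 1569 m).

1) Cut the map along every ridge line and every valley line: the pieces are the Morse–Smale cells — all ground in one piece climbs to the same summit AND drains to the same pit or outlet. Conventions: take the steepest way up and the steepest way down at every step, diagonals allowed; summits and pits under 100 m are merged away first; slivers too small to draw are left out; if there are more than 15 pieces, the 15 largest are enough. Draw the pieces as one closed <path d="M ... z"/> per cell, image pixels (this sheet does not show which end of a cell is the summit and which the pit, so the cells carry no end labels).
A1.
<path d="M399 16l-42 0-2 11-7 12-13 10-6 0-9 6-4 11 1 32-2 8-5 5-16 1-9 6 3 12 9 9 18 10 2 10-22 10-17 18-9 5-17 15 4 10-1 18-5 8-9 0-9 4 0 11 7 16 6 8 0 12 3 5-12 15 0 28-5 9 8 15 2 13-9 15 8 16-1 19 24 32 0 4-11 17 0 8-3 5 5 4 8-2 13 7 11 1 14-11 3-12 0-20-7-31 3-22 10-11 7-16 17-20 4-17 22-11 12-23 12-7 20-21 5-8 1-13 6-2 4-5-1-8-5 4-6-4 0-8 5-6 1-17-32 0-5-2 4-7 3-18 5-7 5-13 4-4 40 0 12 2 0-2-8-7-1-9-15-16-17-11 11-21 0-12-14-23 0-9-16-15 0-11 12 1 4 5 2 0 0 4 4 0 4 11 1-5-4-10-11-14z"/><path d="M355 16l-149 0-5 5 0 13-5 7-3 22-16 19-16 31 2 17-4 7-20 11-10 0-11 5-27 33-3 9 6 5 12 1 17-2 24 4 14 24-2 6-11 6 0 10-20 16 12 22 0 6-12 18-9 7 18 11 33-2 17 4 7-4 5 0 16 10-2 5-20 24 0 12-5 8-2 11 9-2 7-10 14-11 20-32 0-28 12-15-3-5 0-12-6-8-7-16 0-11 5-3 13-1 2-2 3-6 1-17-4-11 17-15 9-5 17-18 22-10-1-9-19-11-9-9-3-12 9-6 16-1 5-5 2-8-1-32 3-8 4-6 12-3 13-10 7-12z"/><path d="M527 147l-41 18-15 4-21 2-4-4-9-2-40 0-4 4-5 13-5 7-3 18-4 7 5 2 32 0-1 17-5 6 0 8 6 4 5-4 1 8-4 5-6 2-1 13-5 8-20 21-12 7-12 23-9 6-9 1-6 12 0 6 36 30 3 11 4-1 7-8 23-13-3-9 0-16 4-4 6-2 19 0 11-3 10-9 12-16 12-29-2-17 3-18-5-12 12-21 1-19 9-8 13-3 18-13z"/><path d="M87 197l-7 12-1 8 4 6 5 2 0 29 3 3 15 4 5 8-61 11-8 11-9 4-17-1 1 163 16-5 16 0 10-5-6-10 32-48 0-10-4-4-15-8-7-1 6-16 12-14 10-4 5-5 0-8 5-7 17-5 3 8 4 2 7-6 12-18 0-6-12-22 20-16 0-10 13-8 0-4-10-21-6-5-22-2-28 2z"/><path d="M205 16l-72 0 2 7-10 7-1 4-13 12-4 7 4 9-28 18-29 8-11 18-1 11-16 3-10 5 0 20 14-4 37 7 5 3 3 9 10-15 8 0 20 15 12-11 14-1 19-11 5-7-2-17 4-7-9-7-17-24-10-18 0-7 9-9 9 10 13 28 13 12 7-13 9-8 4-7 3-22 5-7 0-13z"/><path d="M30 141l-14 5 0 147 7 2 10 0 9-4 8-11 61-11-5-8-15-4-3-3 0-29-5-2-4-6 4-14 4-6 4 1-3-5 4-10 19-20 0-5-18-13-8 0-10 15-3-9-5-3z"/><path d="M414 445l-5 5-8 20-7 7-8 3-6 10 1 12-2 5 0 11 10 10 102 0 10-15 20-5 7-7-1-44-64 0-28 11-9-3-3-3z"/><path d="M470 312l-15 23-10 9-11 3-19 0-10 6 0 16 3 12 7 8 11 4 9 10 6 0 5-6 13 10 7 8 29 17 24 7 8 0 1-69-17-16-6-8 0-10-20-12-10-1z"/><path d="M59 448l-10 4-16 0-17 6 0 69 117 1 8-15-1-8 5-11-10-13-4-15-20-13-42 3-4-1z"/><path d="M335 359l-19 23-7 16-10 11-3 22 7 31-2 28-1 4-14 11-7 1 2 8-4 9 1 5 77 0 2-3 2-20-3-6-12-10 1-15-1-8-7-13 0-8 3-4 1-11 11-8 4-9 11-12 6-1 0-3-2-8z"/><path d="M230 351l-14 23-14 11-7 10-9 2-7 8-8 13-14 11-2 6 7 4 8 8 9 2 12 10 14 26 5 19 3-4 14-4 22 0 3-6 1-12 10-13-3-10-21-26 1-19-8-19 8-8 1-5-5-19z"/><path d="M119 319l-6 3 7 7-5 16 0 32 2 5 0 8-5 7-4 13-4 5 18 16 21 1 4-13 4-4 20 0 13-16 4-13 5-8 0-12 20-24 2-5-16-10-5 0-7 4-17-4-33 2z"/><path d="M527 180l-17 12-13 3-9 8-1 19-12 21 5 12-3 18 2 18-6 10-2 12 4 10 10 1 17 9 3 4 0 9 6 8 16 15z"/><path d="M407 379l-22 12-7 8-5 2 8 14 14 10 18 18 7 15 6 7 11 3 26-11 59 2 6-2-1-18-13-2-27-9-21-13-7-8-13-10-5 6-6 0-9-10-11-4z"/><path d="M485 65l-12 6 3 7 0 16 11 5 2 7-1 9-3 4-7 0-9-10-14 4-20 0-7 6-7 11 19 19 1 9 8 7 2 6 27-3 50-22 0-21-12 1 0-9-5-16-15-15z"/>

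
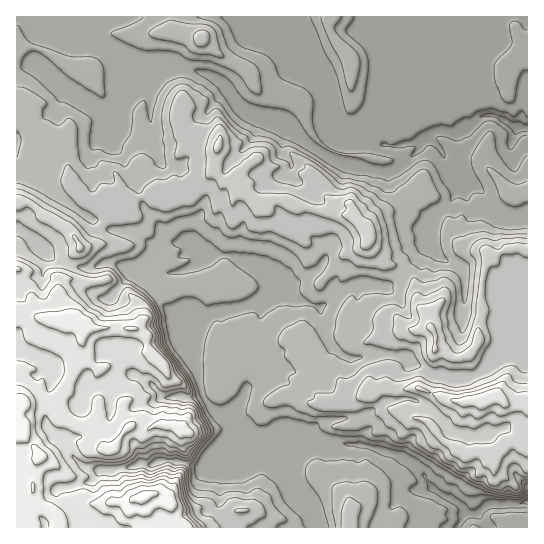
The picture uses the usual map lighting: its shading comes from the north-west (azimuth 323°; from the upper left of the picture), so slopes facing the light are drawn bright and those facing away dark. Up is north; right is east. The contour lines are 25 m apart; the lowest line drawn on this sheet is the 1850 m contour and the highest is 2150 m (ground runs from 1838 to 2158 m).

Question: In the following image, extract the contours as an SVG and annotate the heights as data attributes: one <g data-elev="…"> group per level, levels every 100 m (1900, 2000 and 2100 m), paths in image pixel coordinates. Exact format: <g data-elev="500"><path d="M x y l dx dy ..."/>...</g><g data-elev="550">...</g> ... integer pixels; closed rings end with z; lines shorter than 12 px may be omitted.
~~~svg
<g data-elev="1900"><path d="M439 527l8-6-1-7 1-5-16-9-16-5-5-3 0-5 7-5-2-5-7-8-17-11-22-9-20-3-6-3 18-1 44 10 25 15 5 7 7 3 5 6 10 2 4 6 6 5 15-1 19 2 8-1 8 2 4-2 6-6"/><path d="M527 513l-16-1-19 2-1 1-1 3 6 9"/><path d="M527 156l-4 3-6 12-4 0-7-6-9-12-4-20-3-2-3 1-11 15-5 12 2 10 9 17 2 7-11 1-6 7-9-3-7 3-2-10-8-10-7-15-7-5-9 2-17 12-12 6-47-9-45-28-54-23-9-9-17-25-22-16 2-2 5 0 15 4 11 6 14 18 7 5 12 4 22 3 8 4 6 5 14 20 19 13 48 13 9 0 6-3-3-3-19-4-32-2-14-7-7-8-4-10-1-26-3-7-7-6-22-10-6-13-8-9-22-8-6-3-4-4-7-16-7-8"/><path d="M527 29l-2 1-7-8-7 0-1 4 2 15 0 4-18 20 2 18 5 14 5 5 5 1 3-2 5-24 4-6 4-1"/><path d="M311 17l13 33 13 25 9 35 4 4 7-3 6-9 5-33 0-10-4-9-18-19 8-14"/></g><g data-elev="2000"><path d="M220 527l-7-9-11-4-1-3 1-5-8-4-5-5-3-11 1-13-2-5-11 0-7-2-16 5-8-3-12 1-4 0-1-2 13-9 8 1 6-4 4-2 5 0 7 3 8-1 12 3 19-25-9-23-5-6-29-6 6-4 8-2 10 2 1-4-5-12-24-35-1-9-4-9 1-10-4-9-10-9-14-10-6 3-5 11-4 3-7 1-8-4-1-4 8-4 10-8 1-3 0-4-7-7-20 2-7-2-6-4 13-6 15-15 1-3-1-1-16-7-18-18-40-23-14-5"/><path d="M237 513l9-1 3-2-2-2-10 1-3 2z"/><path d="M527 373l-6-1-7-6-5 0-39 19-13 2-24-4-14-7-21 5-11-4-10 2-8-3-8 9-5 12 2 4 9 2 8-1 6-5 4-1 21 1 12 4 1 1-1 1-9-2-6 0-13 5-3 3 5 6 14 14 9-1 6 3 8 15 13 5 4 8 9 4 7 6 12-1 2 9 2 1 8-1 3 6 2 2 7 1 4-4 7-2-1-13 5-4 5 1 5 7 4 2"/><path d="M368 258l7-2 6-6 1-11-1-10-6-15-6-4-3-5-6-4-5-7-4-1-9 2-16 0-2 2 0 6-6 2-7-1-24-10-29-2-4-3 0-8-5-4-1-3 3-4 11-8 2-4-2-4-4-2-5 1-26 20-4 1 1-13 6-11 0-11-8-14-4-1-3 3-6 8-3 12 0 28 1 4 8 1 4 9 8 1 4 15 2 1 5-5 5 1 14 15 14-1 6-10 17 8 15-1 25 8 9 5 6 5 4 8 0 10 2 4 4 3z"/><path d="M527 244l-9-1-12 1-8 5-11-4-6 2-1 3 1 15-5 49-7 23-4 6-6 2-2-1-9-15-1-15 4-12 0-7-2-6-4-2-19 8-8-3-4 2-3 8 0 16-4 1-10-5-3 1-1 15 1 4 5 6 12 3 8 0 5 15 3 5 6 4 9 0 12 3 20-1 5-6 12-22-4-18 2-14-4-15 1-12 3-12 2-3 8-2 2-8 2-3 15 0 9 4"/><path d="M17 221l24 14 10 8 3 6 1 10-8 2-5-2-11-8-9-13-5-2"/></g><g data-elev="2100"><path d="M41 527l-2-9 2-2 7 5 1 6"/><path d="M68 527l-1-9-4-7-10-8-7-2-3-6 1-21 3-3 12-2 0-6-6-10-8-8-9-12-2-19 2-9-1-7-8-9-10-4"/><path d="M193 527l-3-5-8-7 1-6-4-11-2-14-2-1-5 0-7-4-13 4-11-1-12 3-8 6-10 0-19 12 12 10 11 3 6 8 13 3"/><path d="M106 455l7 0 6-4 4-14 12-8 1-4-1-3-4 0-5 2-7 11-6 6-4 1-7 0-2 1-3 6 1 2z"/><path d="M179 438l11 0 4-3-1-4-8-10-24-1-8 3-6 6 2 1 8-2 13 3z"/><path d="M81 346l4 0 3-8 3-4 19-7-15-3-4-6-16-9-34 4-7 2 1 4 6 5 22 9 11 1 4 9z"/><path d="M126 330l9 0 3 0 0-1-5-3-9 1 0 2z"/></g>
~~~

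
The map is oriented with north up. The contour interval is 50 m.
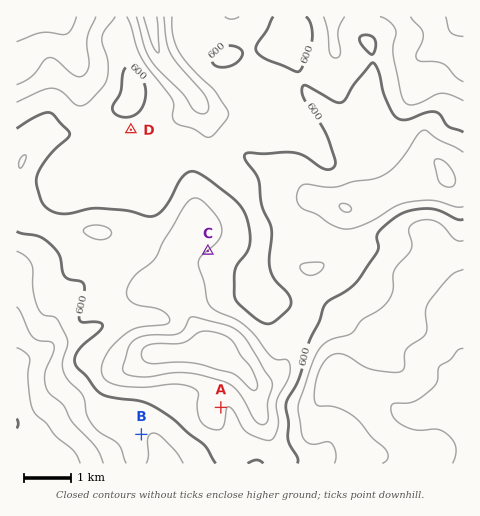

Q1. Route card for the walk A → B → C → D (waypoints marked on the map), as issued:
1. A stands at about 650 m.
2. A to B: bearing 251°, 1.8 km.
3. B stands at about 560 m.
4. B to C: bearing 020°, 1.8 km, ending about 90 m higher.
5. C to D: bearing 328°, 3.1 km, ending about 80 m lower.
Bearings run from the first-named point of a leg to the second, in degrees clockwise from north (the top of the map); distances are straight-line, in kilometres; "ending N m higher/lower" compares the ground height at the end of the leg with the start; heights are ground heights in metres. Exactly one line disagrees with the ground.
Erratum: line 4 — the distance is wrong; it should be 4.2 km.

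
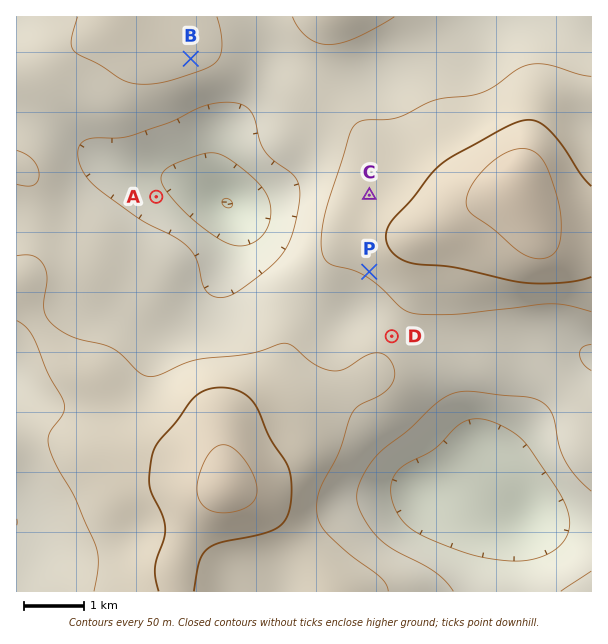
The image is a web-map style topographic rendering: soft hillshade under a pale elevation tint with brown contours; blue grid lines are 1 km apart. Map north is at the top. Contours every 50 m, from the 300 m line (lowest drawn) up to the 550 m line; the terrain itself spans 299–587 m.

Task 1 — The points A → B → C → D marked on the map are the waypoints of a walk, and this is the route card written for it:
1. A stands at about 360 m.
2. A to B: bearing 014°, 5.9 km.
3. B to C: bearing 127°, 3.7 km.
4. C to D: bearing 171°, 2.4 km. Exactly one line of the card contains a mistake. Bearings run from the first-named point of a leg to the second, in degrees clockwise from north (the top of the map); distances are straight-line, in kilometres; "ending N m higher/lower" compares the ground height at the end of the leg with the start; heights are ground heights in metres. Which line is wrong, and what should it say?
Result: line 2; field distance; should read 2.4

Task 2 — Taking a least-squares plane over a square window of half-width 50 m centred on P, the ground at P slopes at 5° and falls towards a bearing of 216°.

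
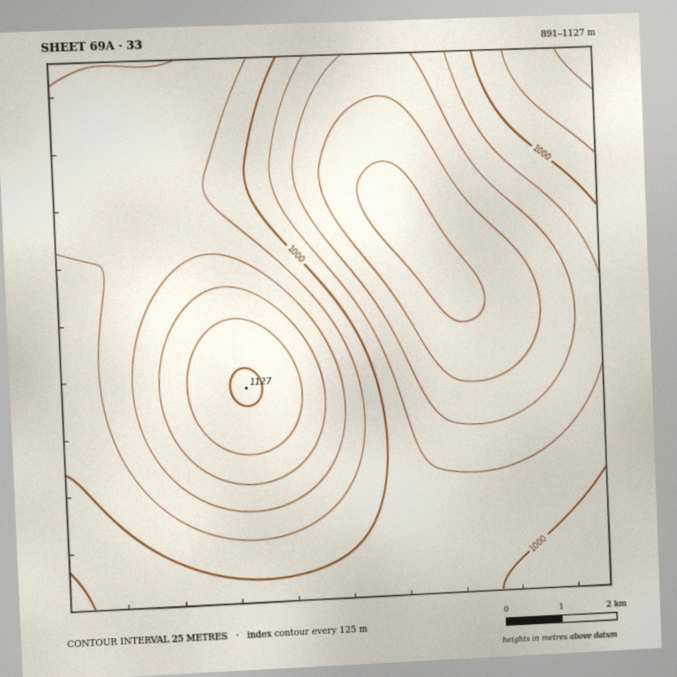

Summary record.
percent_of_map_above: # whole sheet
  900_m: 97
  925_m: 88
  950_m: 79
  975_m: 70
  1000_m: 50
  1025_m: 34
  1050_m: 15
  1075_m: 9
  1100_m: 4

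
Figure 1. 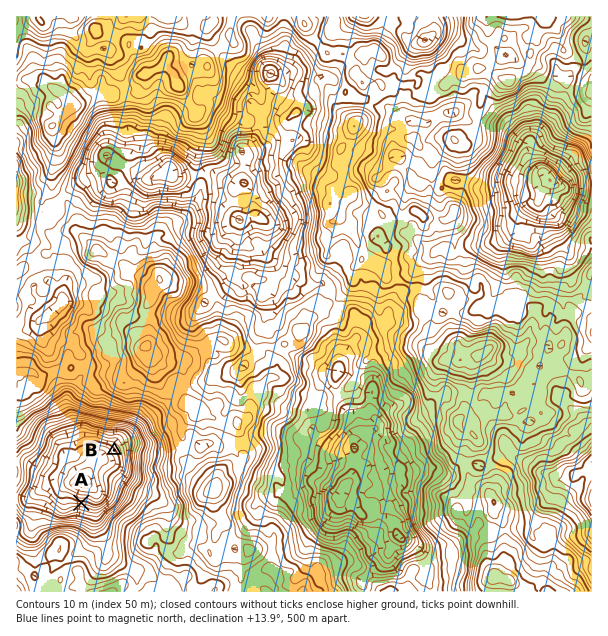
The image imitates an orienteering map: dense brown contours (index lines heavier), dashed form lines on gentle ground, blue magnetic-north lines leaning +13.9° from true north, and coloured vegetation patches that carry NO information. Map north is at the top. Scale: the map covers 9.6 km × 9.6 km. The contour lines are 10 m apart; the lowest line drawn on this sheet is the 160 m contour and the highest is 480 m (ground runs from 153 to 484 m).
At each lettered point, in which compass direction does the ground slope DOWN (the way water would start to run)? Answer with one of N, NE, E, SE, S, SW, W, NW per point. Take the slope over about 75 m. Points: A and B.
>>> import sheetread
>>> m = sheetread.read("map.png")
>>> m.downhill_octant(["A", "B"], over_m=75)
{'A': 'N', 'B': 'SW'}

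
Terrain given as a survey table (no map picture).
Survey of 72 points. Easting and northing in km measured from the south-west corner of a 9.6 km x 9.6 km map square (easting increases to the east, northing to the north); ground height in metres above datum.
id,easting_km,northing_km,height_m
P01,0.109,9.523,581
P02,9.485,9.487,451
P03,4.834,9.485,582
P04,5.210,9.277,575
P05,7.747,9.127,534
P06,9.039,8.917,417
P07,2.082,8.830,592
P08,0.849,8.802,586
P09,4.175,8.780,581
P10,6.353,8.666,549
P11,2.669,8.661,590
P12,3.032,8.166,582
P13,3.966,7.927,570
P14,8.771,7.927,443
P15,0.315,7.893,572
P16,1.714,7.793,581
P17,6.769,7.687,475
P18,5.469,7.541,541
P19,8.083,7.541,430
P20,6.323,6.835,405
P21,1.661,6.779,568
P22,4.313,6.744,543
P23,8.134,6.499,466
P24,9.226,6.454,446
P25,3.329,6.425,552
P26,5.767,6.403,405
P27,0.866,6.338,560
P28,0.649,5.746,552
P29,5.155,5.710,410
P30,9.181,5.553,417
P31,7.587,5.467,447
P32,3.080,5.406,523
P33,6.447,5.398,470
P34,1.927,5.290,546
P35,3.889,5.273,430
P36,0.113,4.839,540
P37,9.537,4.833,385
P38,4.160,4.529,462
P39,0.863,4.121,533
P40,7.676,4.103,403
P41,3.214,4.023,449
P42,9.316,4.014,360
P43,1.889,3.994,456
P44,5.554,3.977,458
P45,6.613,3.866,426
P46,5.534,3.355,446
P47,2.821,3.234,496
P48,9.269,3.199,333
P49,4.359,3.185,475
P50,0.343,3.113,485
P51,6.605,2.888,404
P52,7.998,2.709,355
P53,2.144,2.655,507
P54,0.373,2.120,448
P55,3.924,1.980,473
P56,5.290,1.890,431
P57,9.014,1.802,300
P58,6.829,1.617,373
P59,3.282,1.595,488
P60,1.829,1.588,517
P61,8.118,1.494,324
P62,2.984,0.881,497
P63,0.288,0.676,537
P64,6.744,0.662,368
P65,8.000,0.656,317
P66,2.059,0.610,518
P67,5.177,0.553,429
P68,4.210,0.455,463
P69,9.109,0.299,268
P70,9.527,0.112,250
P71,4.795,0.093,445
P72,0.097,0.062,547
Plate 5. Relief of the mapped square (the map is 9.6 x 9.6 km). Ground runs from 245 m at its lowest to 600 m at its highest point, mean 475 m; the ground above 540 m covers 24.6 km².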